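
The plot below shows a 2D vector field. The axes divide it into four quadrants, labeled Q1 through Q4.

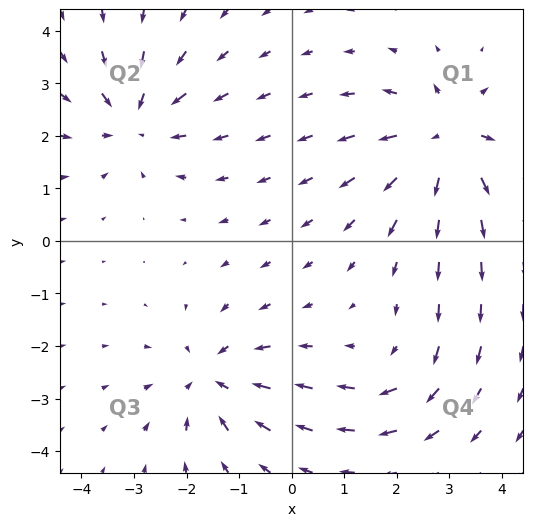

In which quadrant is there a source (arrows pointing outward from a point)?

Q1

The source sits at approximately (3.0, 1.9), which lies in quadrant Q1. The divergence there is about +6, positive as expected for a source.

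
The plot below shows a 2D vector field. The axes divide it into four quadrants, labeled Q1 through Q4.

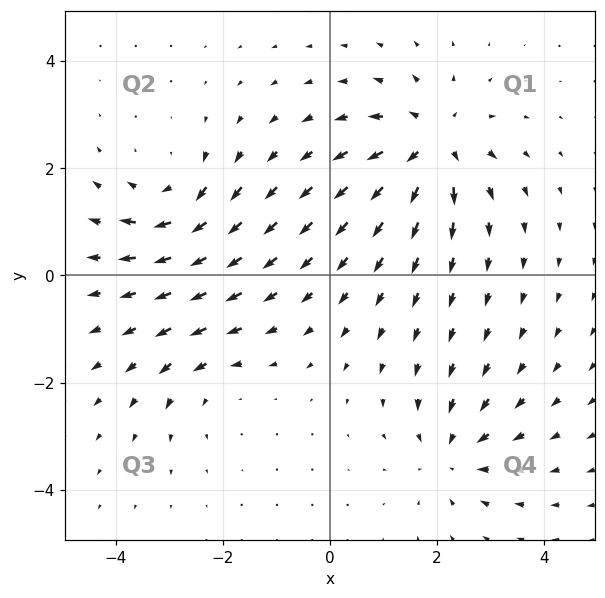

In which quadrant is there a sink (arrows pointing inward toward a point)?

The sink sits at approximately (2.3, -3.3), which lies in quadrant Q4. The divergence there is about -4, negative as expected for a sink.

Q4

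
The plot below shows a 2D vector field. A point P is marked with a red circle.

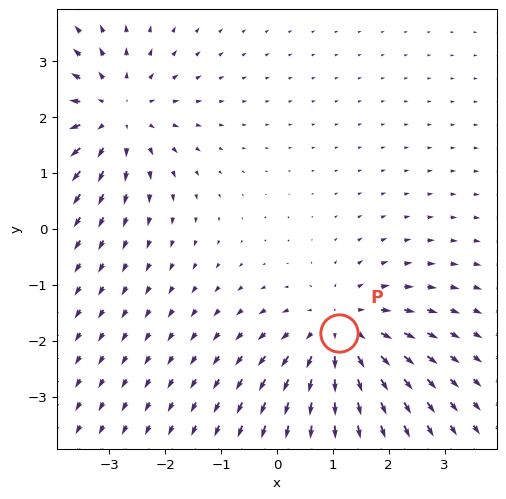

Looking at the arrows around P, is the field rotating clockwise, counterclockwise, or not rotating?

not rotating

Near P at (1.1, -1.9) the arrows show no circulation. The curl there is ≈0.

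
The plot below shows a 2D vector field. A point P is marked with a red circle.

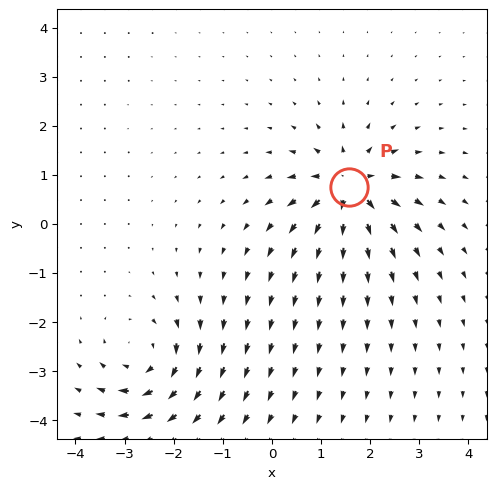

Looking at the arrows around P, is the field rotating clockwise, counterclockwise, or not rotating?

not rotating

Near P at (1.6, 0.8) the arrows show no circulation. The curl there is ≈0.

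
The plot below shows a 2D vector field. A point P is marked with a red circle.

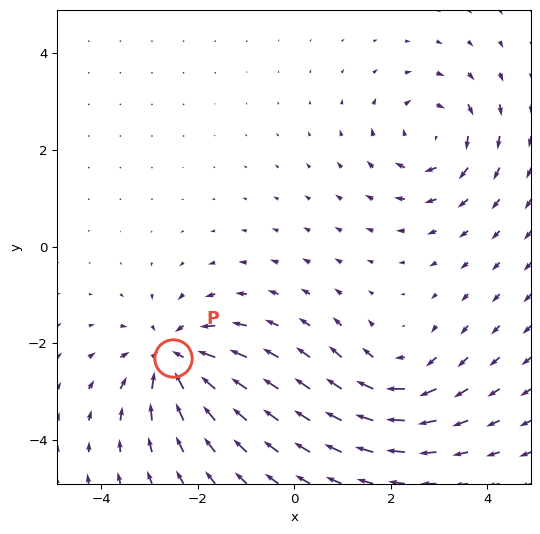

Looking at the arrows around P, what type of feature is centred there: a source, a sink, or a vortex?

At P (-2.5, -2.3) the arrows converge inward. Divergence about -6, curl ≈0 — negative divergence with near-zero curl is a sink.

sink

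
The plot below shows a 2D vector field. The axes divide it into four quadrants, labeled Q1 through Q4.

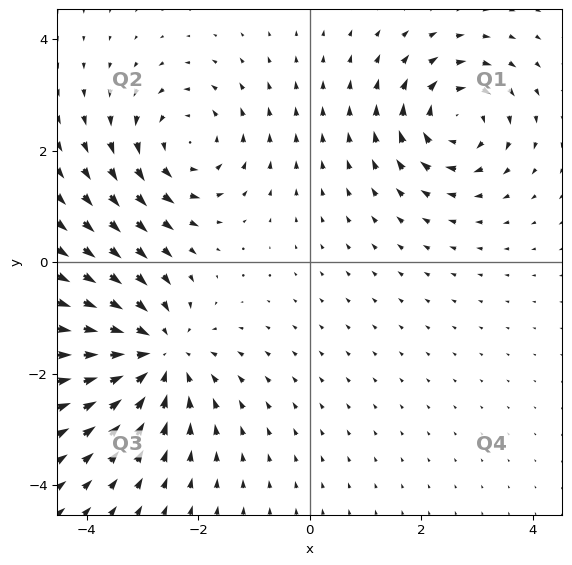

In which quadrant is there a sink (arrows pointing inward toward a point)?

Q3

The sink sits at approximately (-2.8, -1.7), which lies in quadrant Q3. The divergence there is about -4, negative as expected for a sink.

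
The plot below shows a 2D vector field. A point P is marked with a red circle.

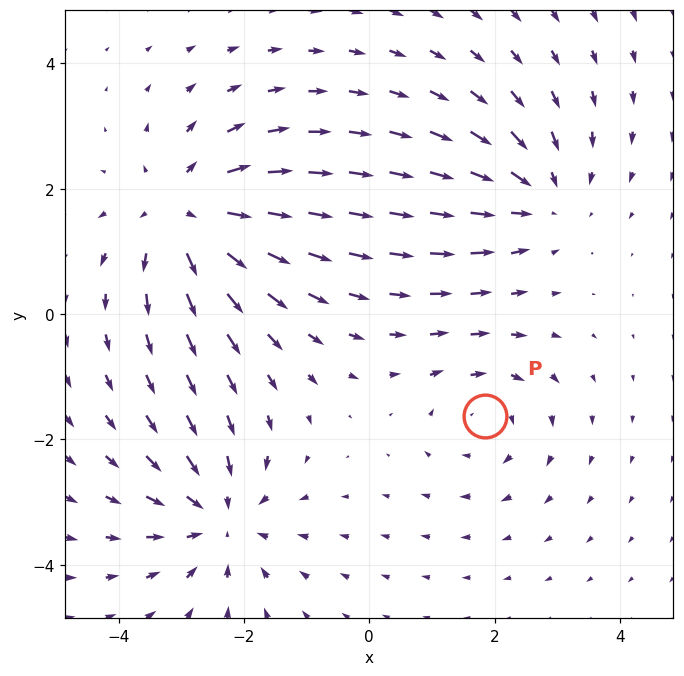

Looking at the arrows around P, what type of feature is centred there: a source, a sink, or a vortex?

vortex

At P (1.8, -1.6) the arrows circulate clockwise. Divergence ≈0, curl about -3 — near-zero divergence with nonzero curl is a vortex.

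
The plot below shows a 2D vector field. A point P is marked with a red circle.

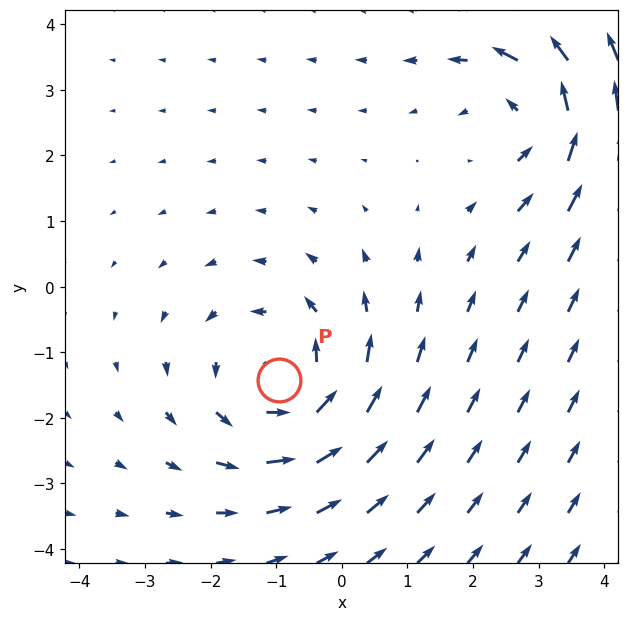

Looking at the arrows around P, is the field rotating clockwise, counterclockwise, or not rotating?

Near P at (-1.0, -1.4) the arrows circulate counterclockwise. The curl (z-component) there is about +4; positive curl means counterclockwise rotation.

counterclockwise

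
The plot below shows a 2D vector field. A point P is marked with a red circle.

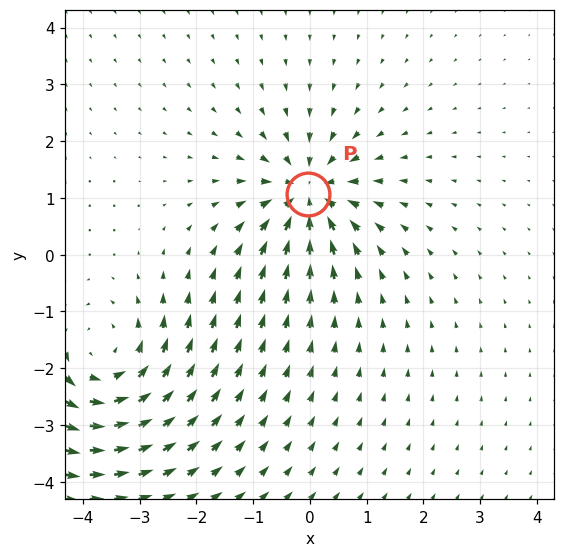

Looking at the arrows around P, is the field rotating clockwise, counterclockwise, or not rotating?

not rotating

Near P at (-0.0, 1.1) the arrows show no circulation. The curl there is ≈0.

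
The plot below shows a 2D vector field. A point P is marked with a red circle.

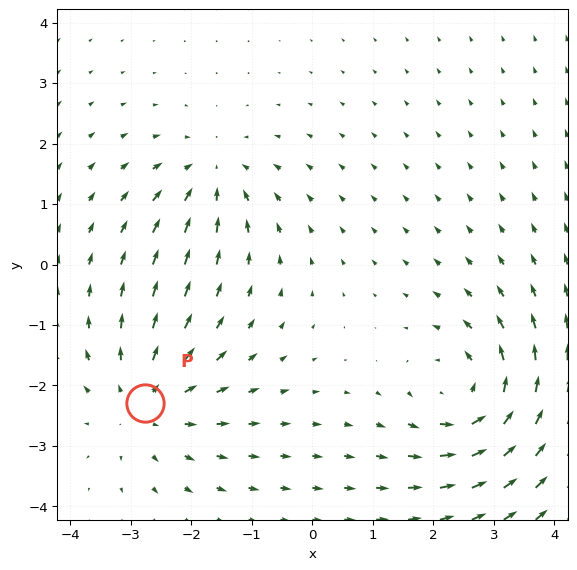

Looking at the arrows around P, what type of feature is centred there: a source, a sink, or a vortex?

source

At P (-2.8, -2.3) the arrows spread outward. Divergence about +4, curl ≈0 — positive divergence with near-zero curl is a source.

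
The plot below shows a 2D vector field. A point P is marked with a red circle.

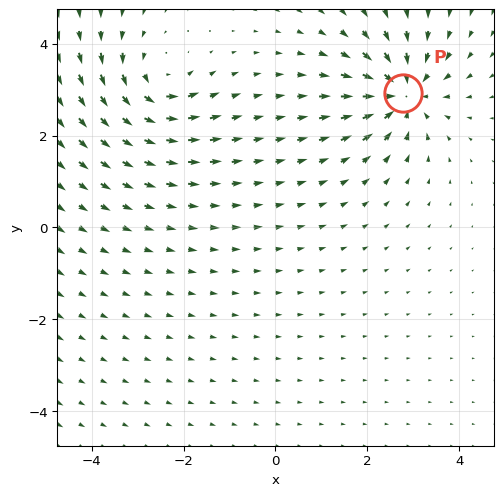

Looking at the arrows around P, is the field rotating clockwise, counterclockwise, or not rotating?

Near P at (2.8, 2.9) the arrows show no circulation. The curl there is ≈0.

not rotating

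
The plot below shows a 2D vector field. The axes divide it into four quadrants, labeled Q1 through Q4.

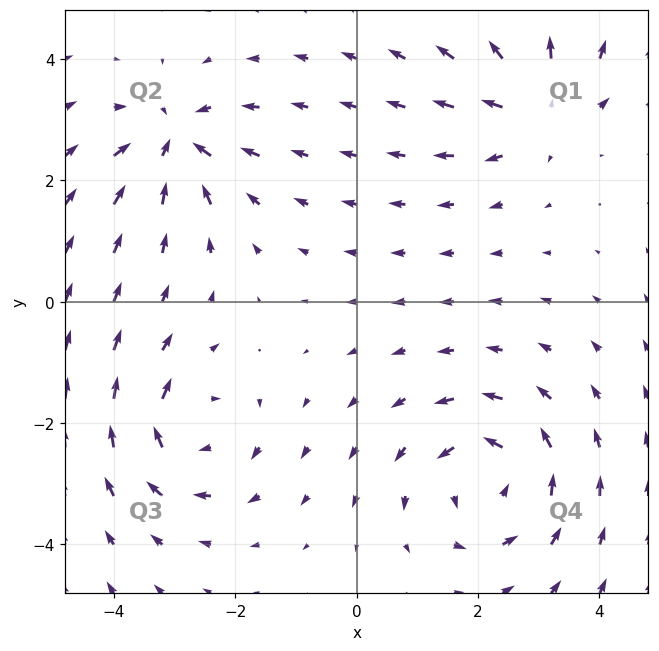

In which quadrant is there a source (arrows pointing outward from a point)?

The source sits at approximately (3.0, 3.2), which lies in quadrant Q1. The divergence there is about +4, positive as expected for a source.

Q1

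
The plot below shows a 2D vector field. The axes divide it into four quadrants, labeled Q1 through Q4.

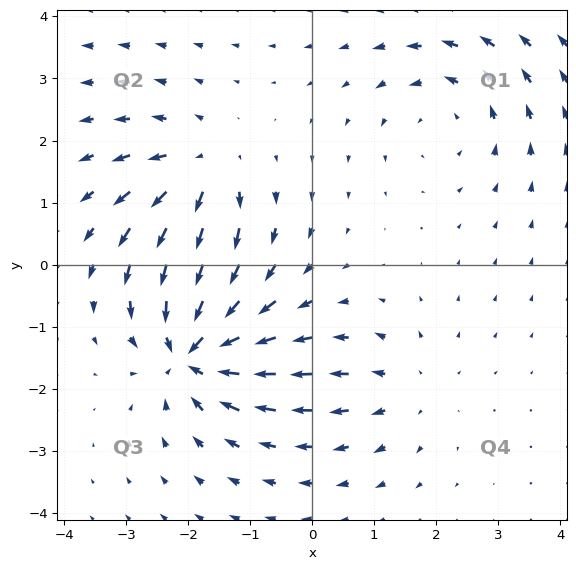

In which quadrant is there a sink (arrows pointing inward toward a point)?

The sink sits at approximately (-1.9, -1.4), which lies in quadrant Q3. The divergence there is about -7, negative as expected for a sink.

Q3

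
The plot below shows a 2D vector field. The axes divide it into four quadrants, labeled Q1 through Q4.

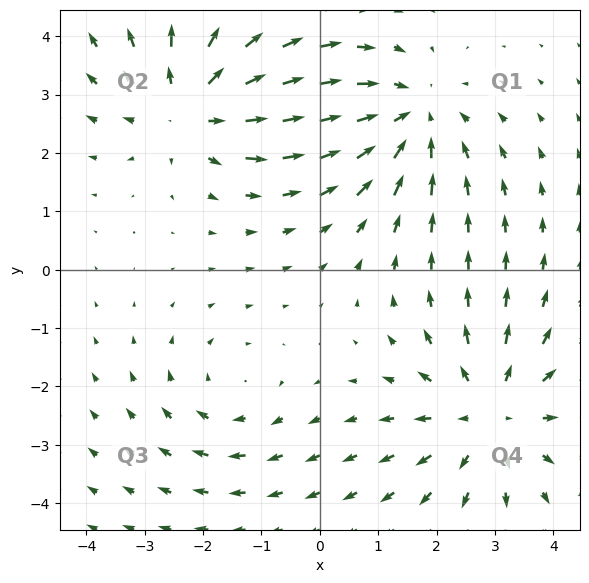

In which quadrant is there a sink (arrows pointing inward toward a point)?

Q1

The sink sits at approximately (1.5, 2.6), which lies in quadrant Q1. The divergence there is about -4, negative as expected for a sink.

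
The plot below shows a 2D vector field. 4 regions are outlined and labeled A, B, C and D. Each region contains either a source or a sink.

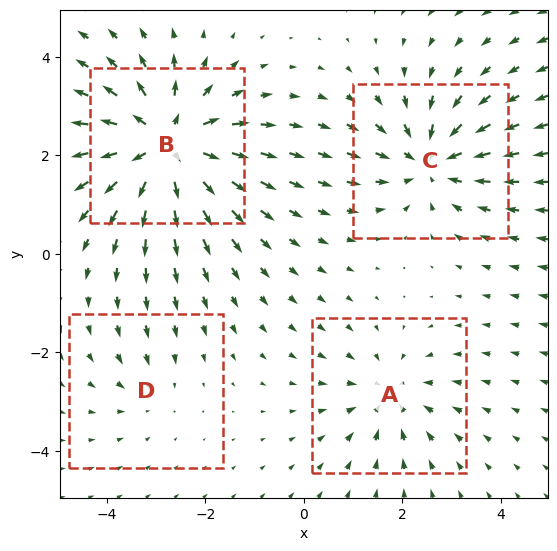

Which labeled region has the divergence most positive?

Divergence at each region's feature centre — A: about -3, B: about +7, C: about -5, D: about -2. Region B is most positive.

B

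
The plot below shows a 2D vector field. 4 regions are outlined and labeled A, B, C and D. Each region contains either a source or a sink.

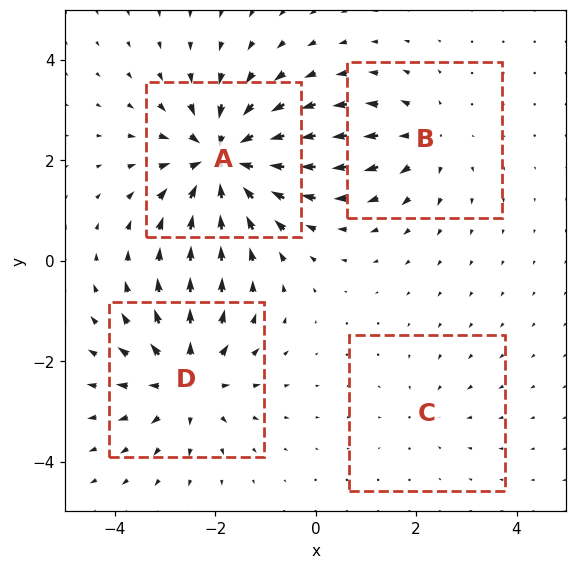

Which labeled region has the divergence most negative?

Divergence at each region's feature centre — A: about -8, B: about +4, C: about -2, D: about +5. Region A is most negative.

A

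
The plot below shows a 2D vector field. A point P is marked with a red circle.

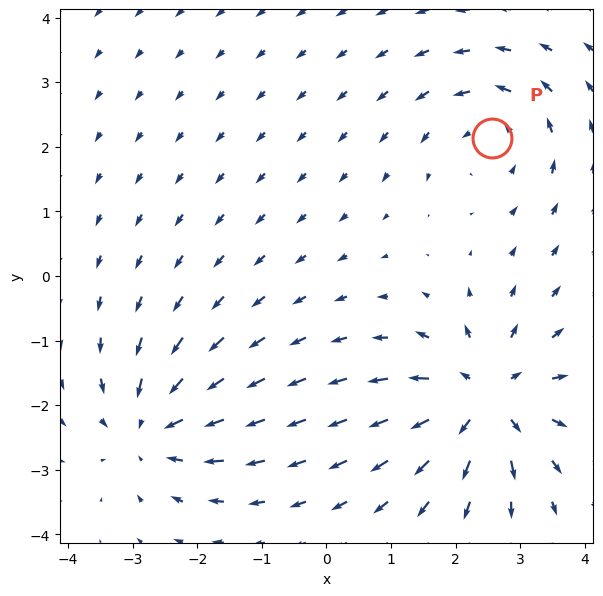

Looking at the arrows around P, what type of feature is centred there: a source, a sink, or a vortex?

vortex

At P (2.6, 2.1) the arrows circulate counterclockwise. Divergence ≈0, curl about +4 — near-zero divergence with nonzero curl is a vortex.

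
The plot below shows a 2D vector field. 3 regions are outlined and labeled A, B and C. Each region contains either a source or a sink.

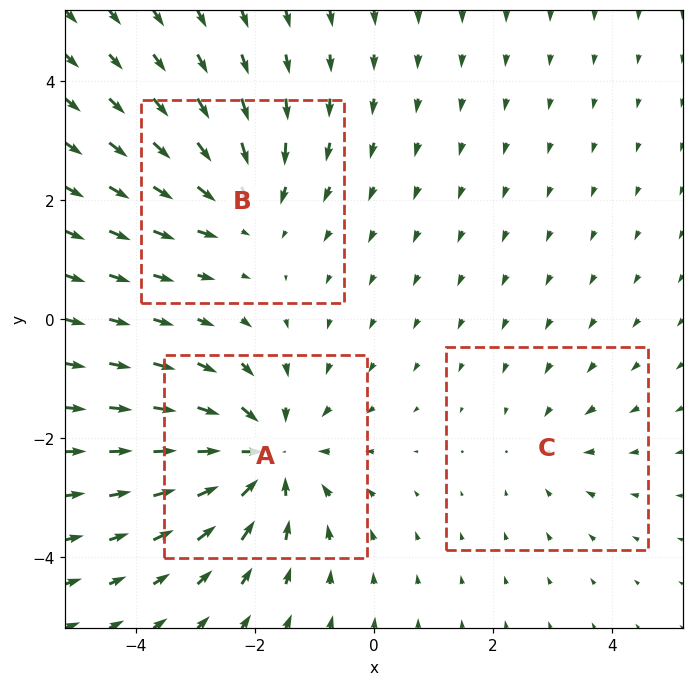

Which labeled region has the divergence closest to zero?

C

Divergence at each region's feature centre — A: about -4, B: about -3, C: about -2. Region C is closest to zero.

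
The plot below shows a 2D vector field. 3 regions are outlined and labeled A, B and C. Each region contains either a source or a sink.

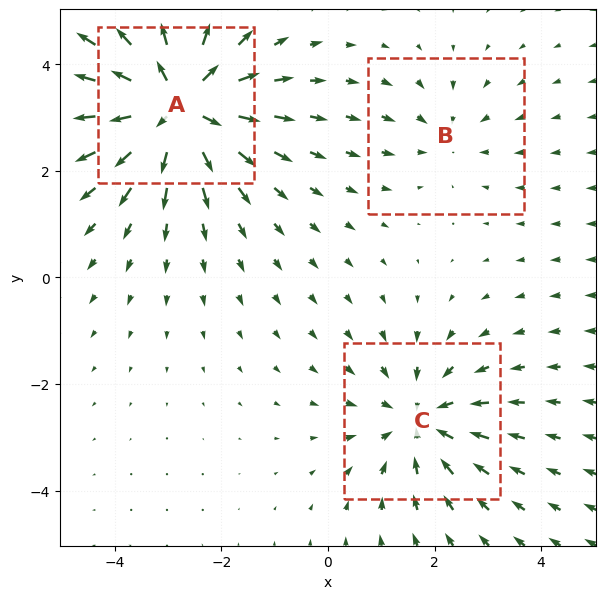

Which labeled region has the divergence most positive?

Divergence at each region's feature centre — A: about +5, B: about -2, C: about -3. Region A is most positive.

A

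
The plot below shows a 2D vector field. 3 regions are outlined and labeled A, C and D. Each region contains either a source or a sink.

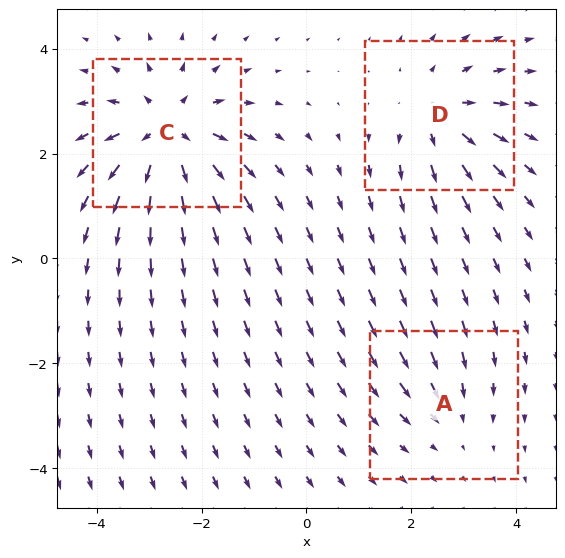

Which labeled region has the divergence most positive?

Divergence at each region's feature centre — A: about -2, C: about +5, D: about +4. Region C is most positive.

C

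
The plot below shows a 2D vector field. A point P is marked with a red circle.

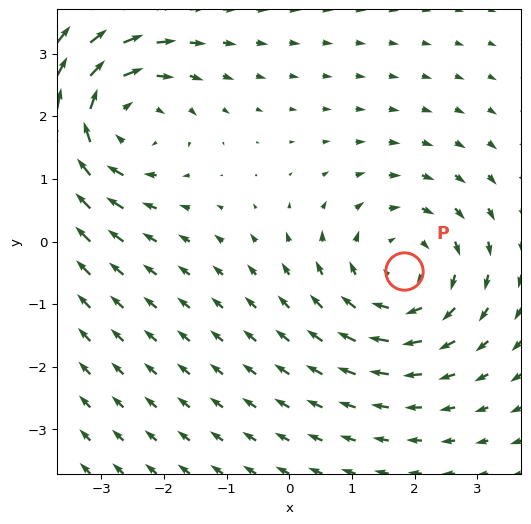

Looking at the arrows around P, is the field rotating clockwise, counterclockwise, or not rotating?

Near P at (1.8, -0.5) the arrows circulate clockwise. The curl (z-component) there is about -2; negative curl means clockwise rotation.

clockwise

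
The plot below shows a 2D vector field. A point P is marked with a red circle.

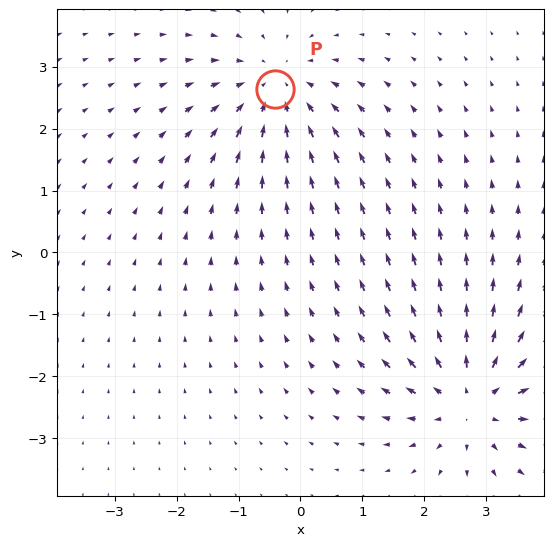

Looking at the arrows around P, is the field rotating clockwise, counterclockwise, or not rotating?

Near P at (-0.4, 2.6) the arrows show no circulation. The curl there is ≈0.

not rotating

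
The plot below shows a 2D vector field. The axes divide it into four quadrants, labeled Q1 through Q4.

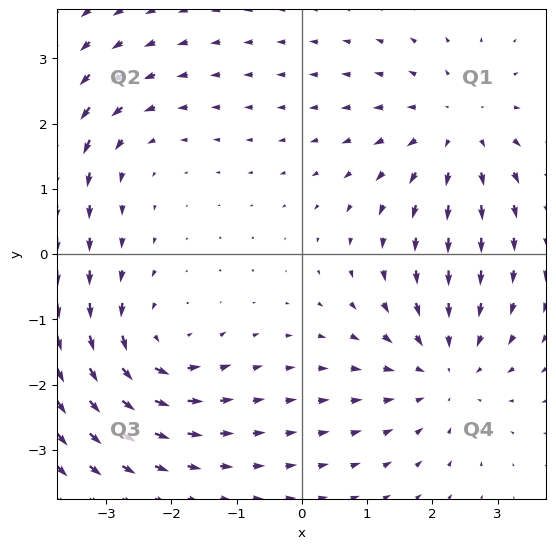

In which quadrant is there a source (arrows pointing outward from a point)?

Q1

The source sits at approximately (2.4, 1.9), which lies in quadrant Q1. The divergence there is about +4, positive as expected for a source.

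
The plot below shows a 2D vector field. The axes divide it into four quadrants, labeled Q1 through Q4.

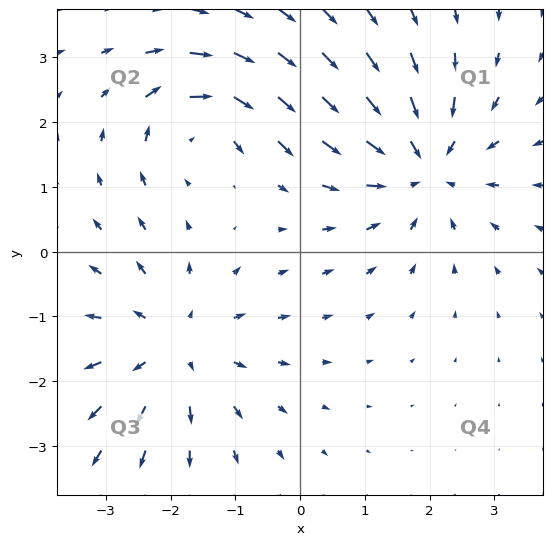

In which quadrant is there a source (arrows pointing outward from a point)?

Q3

The source sits at approximately (-1.9, -1.5), which lies in quadrant Q3. The divergence there is about +3, positive as expected for a source.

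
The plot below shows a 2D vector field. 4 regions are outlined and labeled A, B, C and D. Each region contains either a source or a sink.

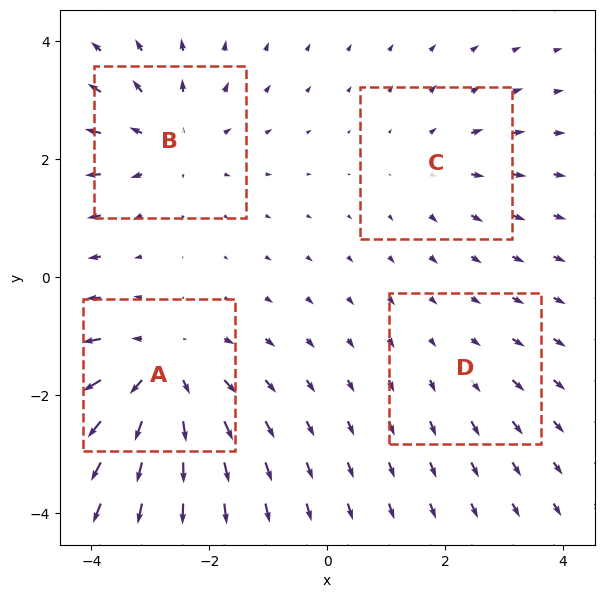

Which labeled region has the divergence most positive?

Divergence at each region's feature centre — A: about +6, B: about +4, C: about +3, D: about +2. Region A is most positive.

A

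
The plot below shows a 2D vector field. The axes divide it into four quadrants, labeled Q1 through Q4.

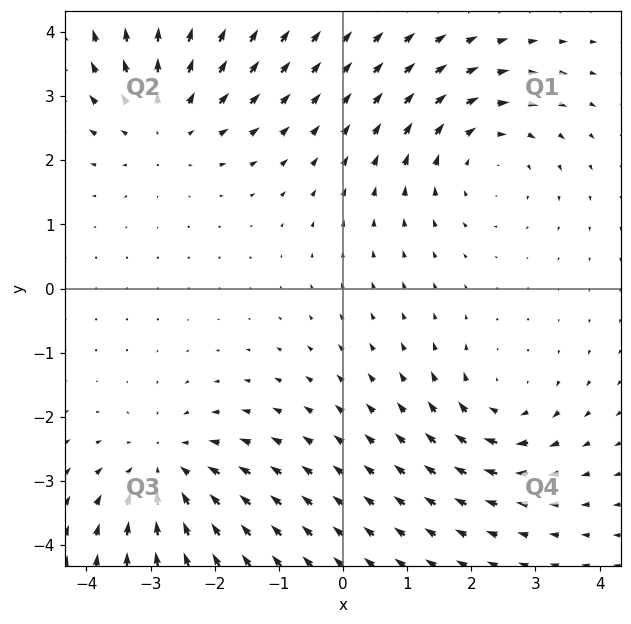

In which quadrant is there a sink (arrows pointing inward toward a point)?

Q3

The sink sits at approximately (-2.8, -2.8), which lies in quadrant Q3. The divergence there is about -4, negative as expected for a sink.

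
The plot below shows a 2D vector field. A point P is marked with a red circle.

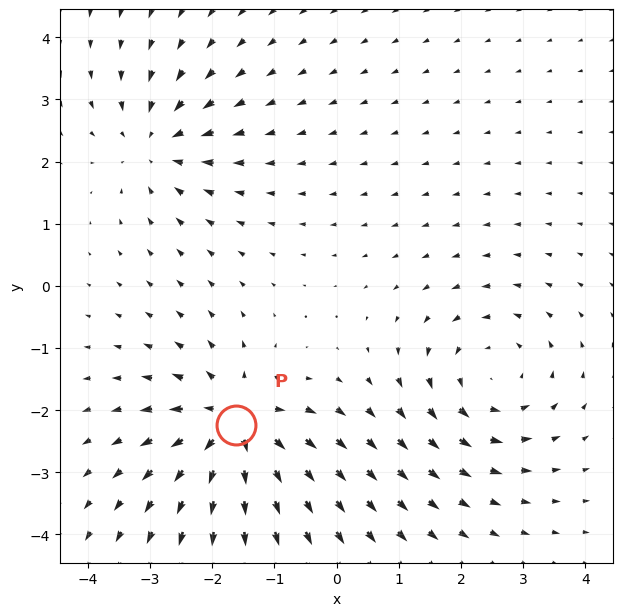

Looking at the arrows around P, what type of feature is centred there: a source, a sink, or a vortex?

source

At P (-1.6, -2.2) the arrows spread outward. Divergence about +6, curl ≈0 — positive divergence with near-zero curl is a source.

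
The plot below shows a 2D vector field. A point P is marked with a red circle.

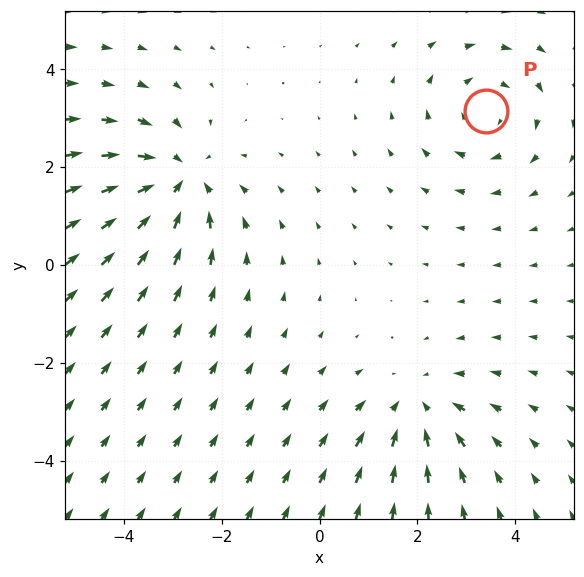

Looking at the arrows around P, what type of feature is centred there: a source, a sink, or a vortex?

vortex

At P (3.4, 3.1) the arrows circulate clockwise. Divergence ≈0, curl about -3 — near-zero divergence with nonzero curl is a vortex.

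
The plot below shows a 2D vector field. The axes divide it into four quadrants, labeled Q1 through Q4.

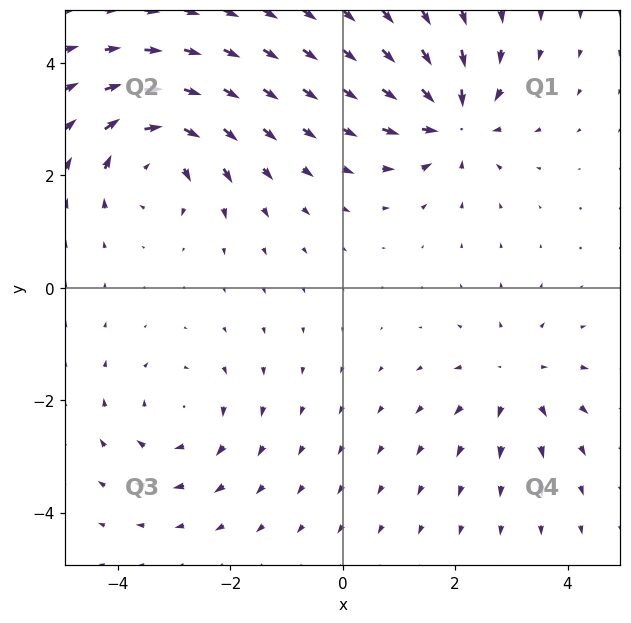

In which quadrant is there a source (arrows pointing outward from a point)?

The source sits at approximately (3.1, -1.6), which lies in quadrant Q4. The divergence there is about +4, positive as expected for a source.

Q4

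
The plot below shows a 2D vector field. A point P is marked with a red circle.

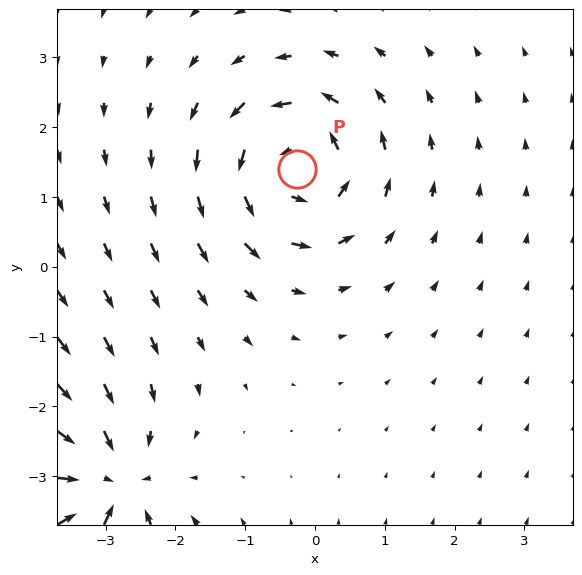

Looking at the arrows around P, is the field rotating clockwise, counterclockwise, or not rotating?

counterclockwise

Near P at (-0.3, 1.4) the arrows circulate counterclockwise. The curl (z-component) there is about +5; positive curl means counterclockwise rotation.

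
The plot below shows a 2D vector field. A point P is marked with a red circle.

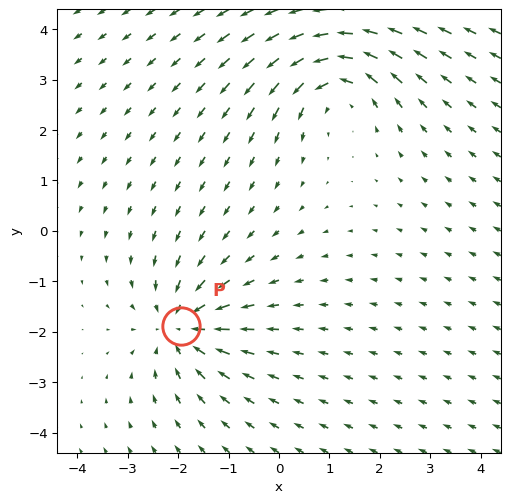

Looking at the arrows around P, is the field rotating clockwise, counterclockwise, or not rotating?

Near P at (-1.9, -1.9) the arrows show no circulation. The curl there is ≈0.

not rotating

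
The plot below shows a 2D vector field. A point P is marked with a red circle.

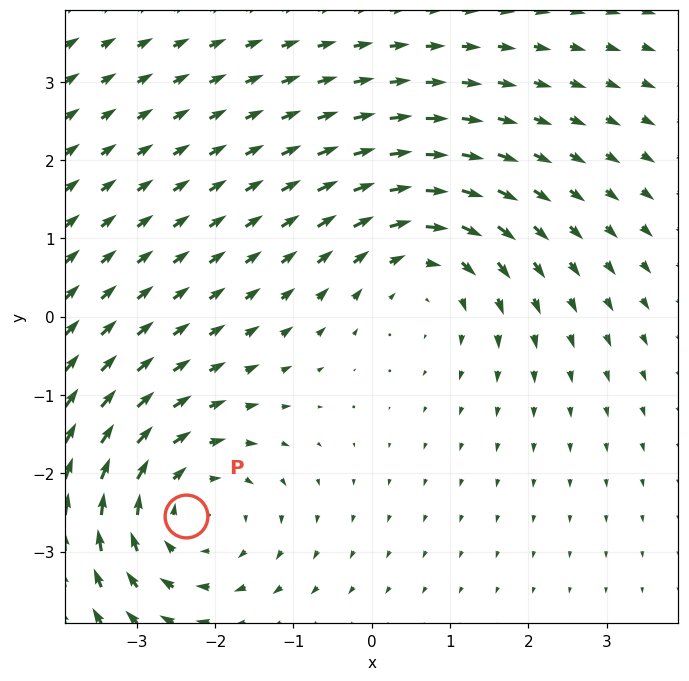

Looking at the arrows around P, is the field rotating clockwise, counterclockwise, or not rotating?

clockwise

Near P at (-2.4, -2.5) the arrows circulate clockwise. The curl (z-component) there is about -4; negative curl means clockwise rotation.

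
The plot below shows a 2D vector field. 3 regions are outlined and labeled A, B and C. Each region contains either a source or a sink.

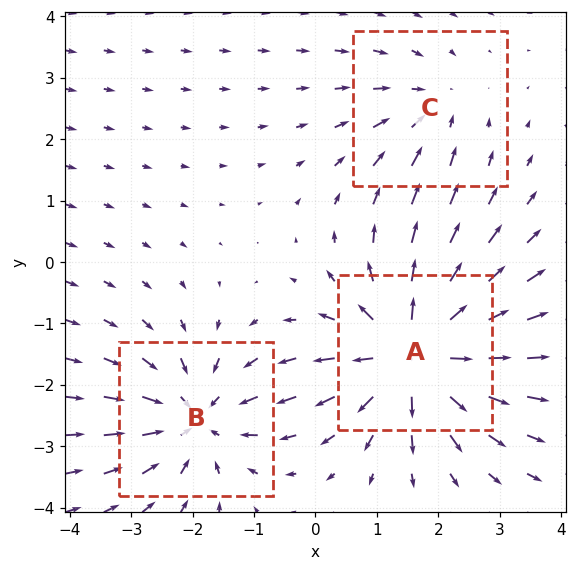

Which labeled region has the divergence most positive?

A

Divergence at each region's feature centre — A: about +5, B: about -4, C: about -2. Region A is most positive.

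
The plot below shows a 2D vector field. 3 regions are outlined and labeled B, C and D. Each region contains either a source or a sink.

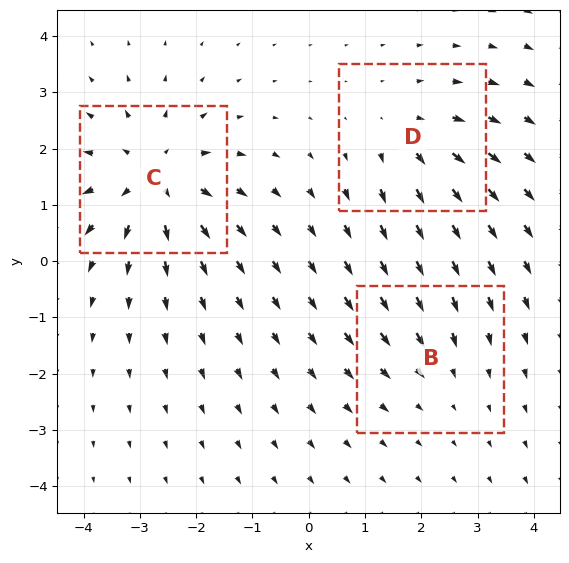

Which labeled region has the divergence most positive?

C

Divergence at each region's feature centre — B: about -2, C: about +5, D: about +3. Region C is most positive.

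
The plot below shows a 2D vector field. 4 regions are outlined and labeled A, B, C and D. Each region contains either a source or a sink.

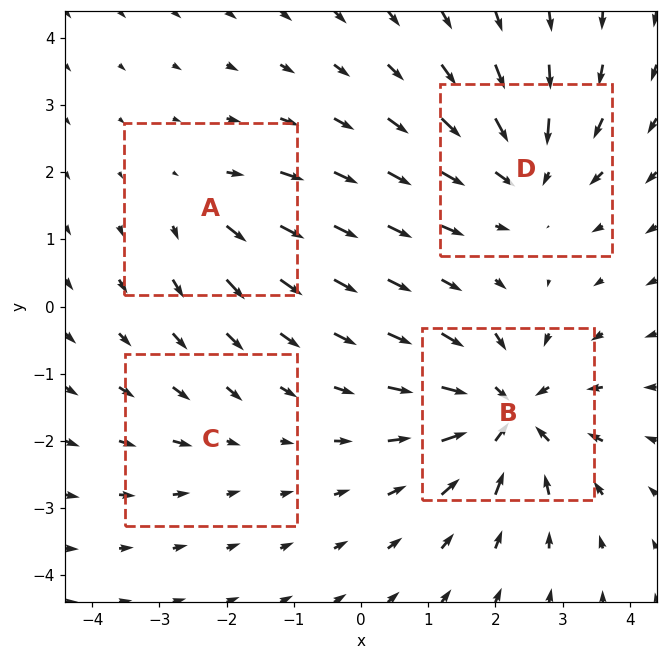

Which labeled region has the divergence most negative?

Divergence at each region's feature centre — A: about +4, B: about -8, C: about -2, D: about -6. Region B is most negative.

B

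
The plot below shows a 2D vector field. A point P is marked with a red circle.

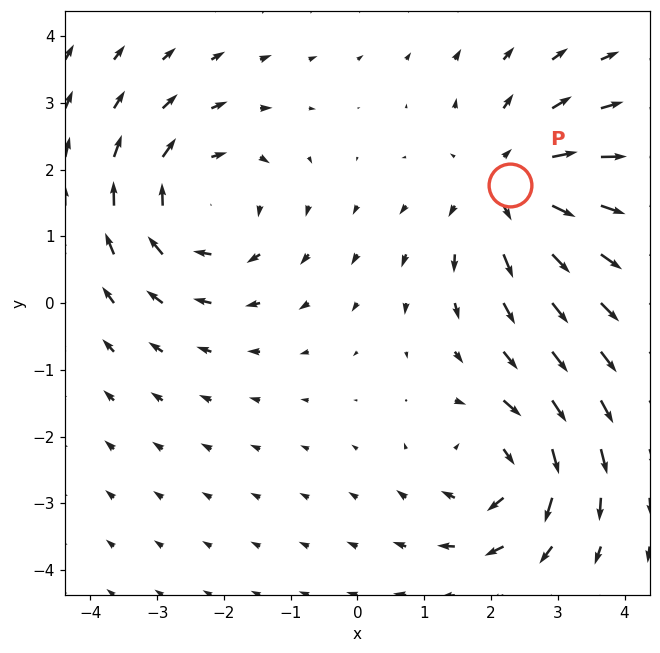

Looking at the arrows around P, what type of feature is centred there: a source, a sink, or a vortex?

source

At P (2.3, 1.8) the arrows spread outward. Divergence about +4, curl ≈0 — positive divergence with near-zero curl is a source.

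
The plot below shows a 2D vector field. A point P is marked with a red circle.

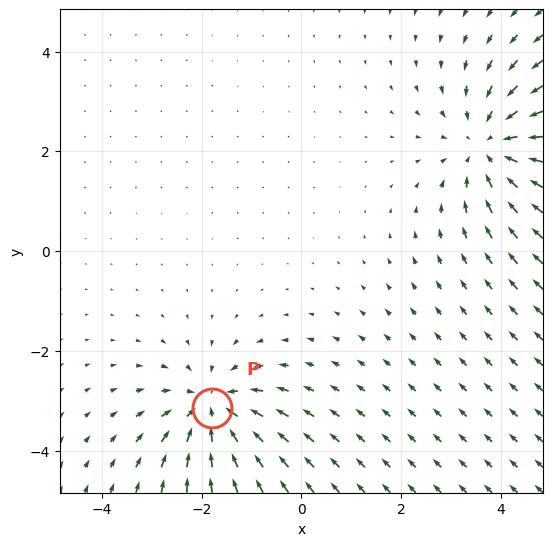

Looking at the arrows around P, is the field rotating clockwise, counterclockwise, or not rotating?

not rotating

Near P at (-1.8, -3.2) the arrows show no circulation. The curl there is ≈0.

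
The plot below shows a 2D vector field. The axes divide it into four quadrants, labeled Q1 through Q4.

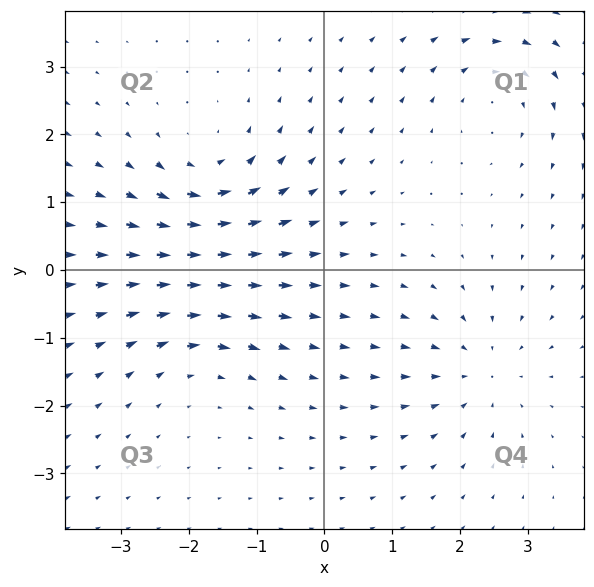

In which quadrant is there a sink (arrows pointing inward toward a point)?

The sink sits at approximately (2.3, -1.5), which lies in quadrant Q4. The divergence there is about -4, negative as expected for a sink.

Q4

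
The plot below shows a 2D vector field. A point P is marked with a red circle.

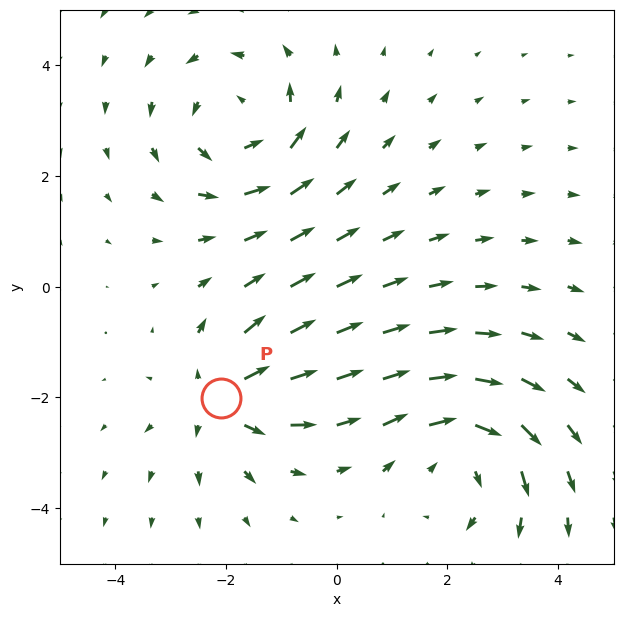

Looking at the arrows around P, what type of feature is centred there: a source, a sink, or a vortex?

At P (-2.1, -2.0) the arrows spread outward. Divergence about +4, curl ≈0 — positive divergence with near-zero curl is a source.

source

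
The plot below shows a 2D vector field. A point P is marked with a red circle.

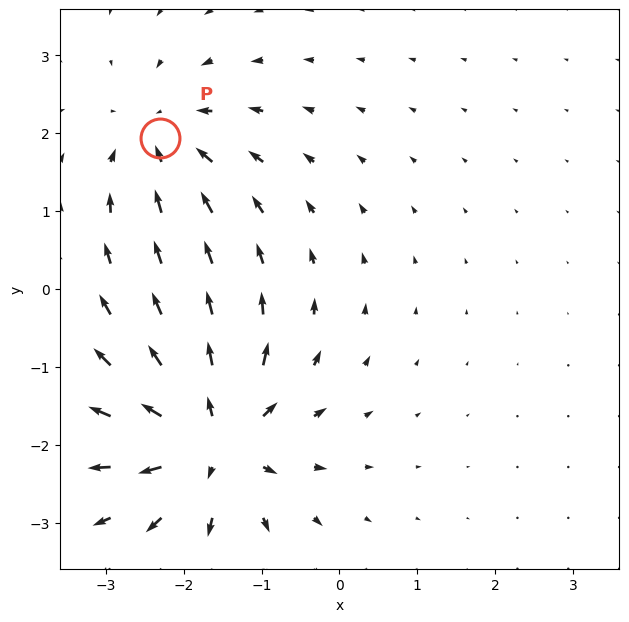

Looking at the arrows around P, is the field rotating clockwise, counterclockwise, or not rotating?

not rotating

Near P at (-2.3, 1.9) the arrows show no circulation. The curl there is ≈0.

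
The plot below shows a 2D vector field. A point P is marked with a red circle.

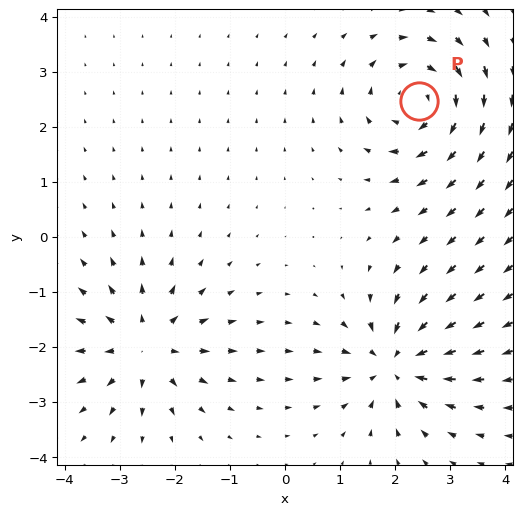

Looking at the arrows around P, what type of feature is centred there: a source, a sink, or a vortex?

At P (2.4, 2.5) the arrows circulate clockwise. Divergence ≈0, curl about -5 — near-zero divergence with nonzero curl is a vortex.

vortex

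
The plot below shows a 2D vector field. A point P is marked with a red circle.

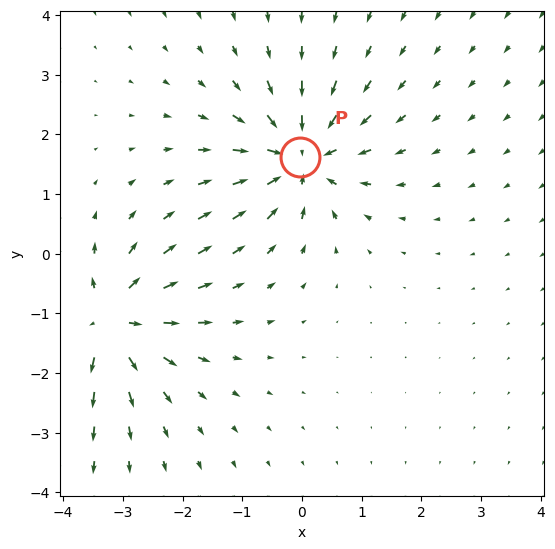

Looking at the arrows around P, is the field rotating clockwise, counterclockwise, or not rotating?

Near P at (-0.0, 1.6) the arrows show no circulation. The curl there is ≈0.

not rotating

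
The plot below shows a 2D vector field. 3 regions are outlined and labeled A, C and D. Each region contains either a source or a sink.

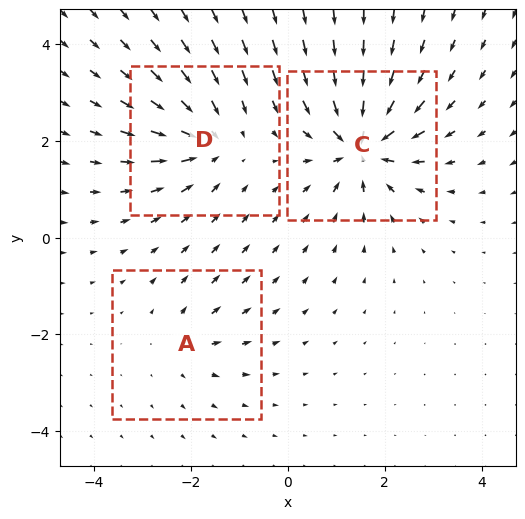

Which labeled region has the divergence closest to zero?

Divergence at each region's feature centre — A: about +2, C: about -6, D: about -4. Region A is closest to zero.

A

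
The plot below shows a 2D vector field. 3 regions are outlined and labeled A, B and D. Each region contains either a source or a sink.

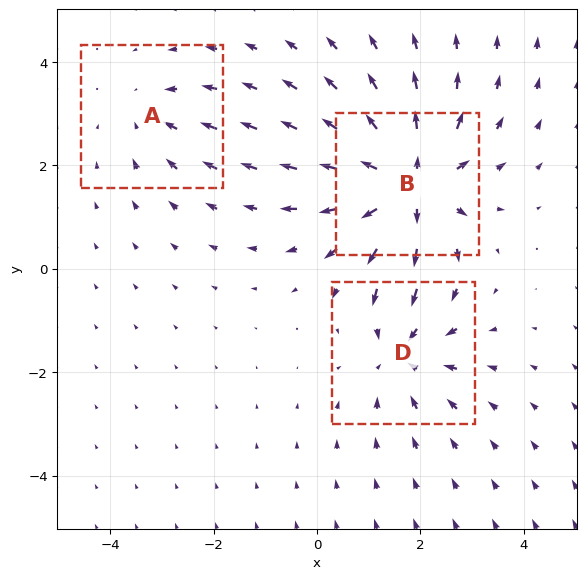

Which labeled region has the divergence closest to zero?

Divergence at each region's feature centre — A: about -2, B: about +5, D: about -3. Region A is closest to zero.

A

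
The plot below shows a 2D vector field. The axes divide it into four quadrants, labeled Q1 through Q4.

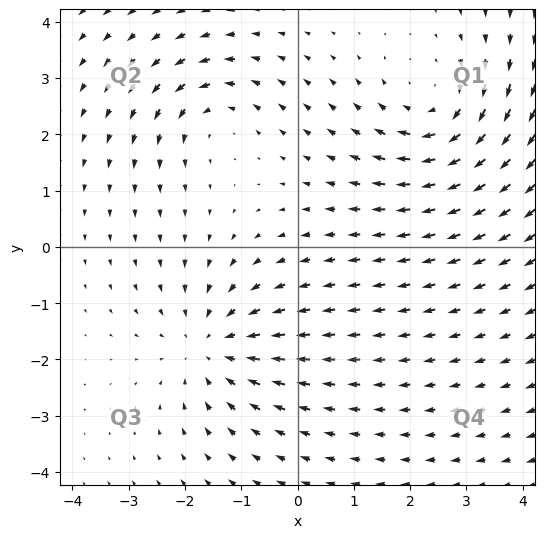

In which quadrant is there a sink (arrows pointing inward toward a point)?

The sink sits at approximately (-1.5, -1.8), which lies in quadrant Q3. The divergence there is about -4, negative as expected for a sink.

Q3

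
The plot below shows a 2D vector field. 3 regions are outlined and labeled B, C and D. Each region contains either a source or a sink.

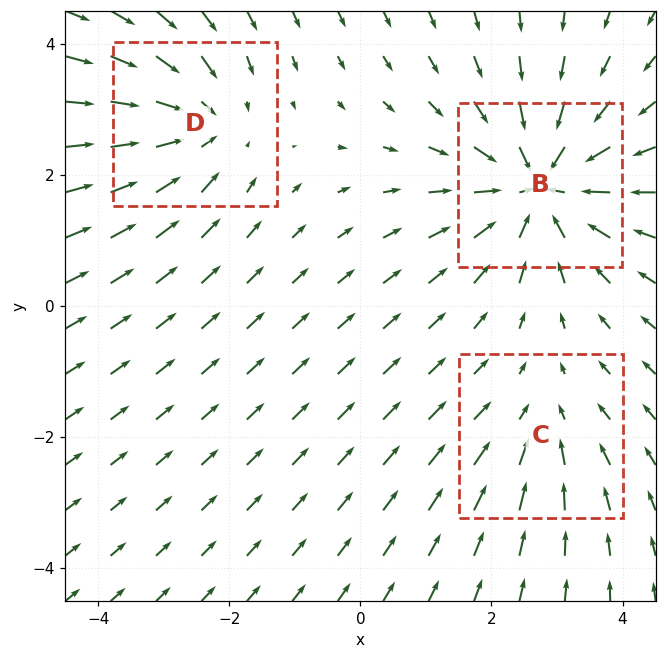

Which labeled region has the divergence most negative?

B

Divergence at each region's feature centre — B: about -4, C: about -2, D: about -3. Region B is most negative.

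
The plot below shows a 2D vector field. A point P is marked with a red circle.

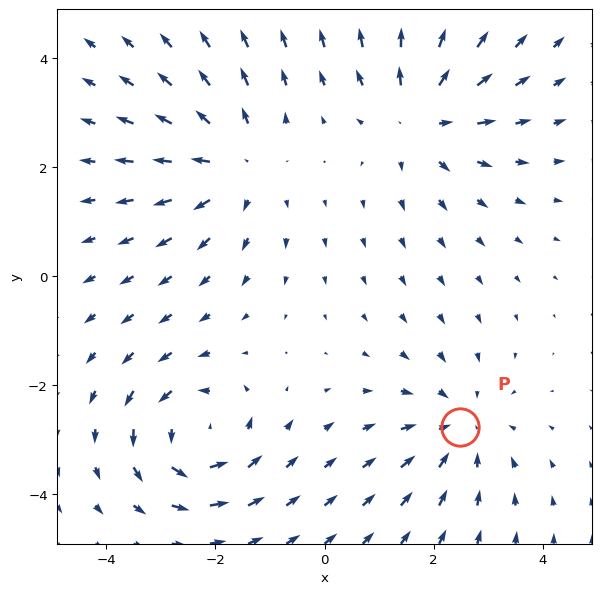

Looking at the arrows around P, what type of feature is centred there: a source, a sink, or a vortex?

At P (2.5, -2.8) the arrows converge inward. Divergence about -3, curl ≈0 — negative divergence with near-zero curl is a sink.

sink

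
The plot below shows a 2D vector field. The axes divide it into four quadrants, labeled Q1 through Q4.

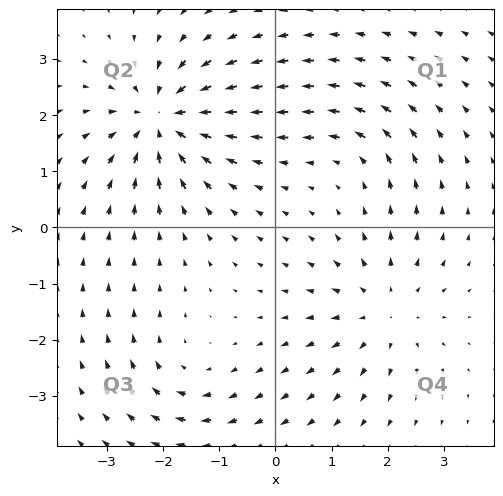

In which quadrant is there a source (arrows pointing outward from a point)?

The source sits at approximately (1.9, -1.5), which lies in quadrant Q4. The divergence there is about +3, positive as expected for a source.

Q4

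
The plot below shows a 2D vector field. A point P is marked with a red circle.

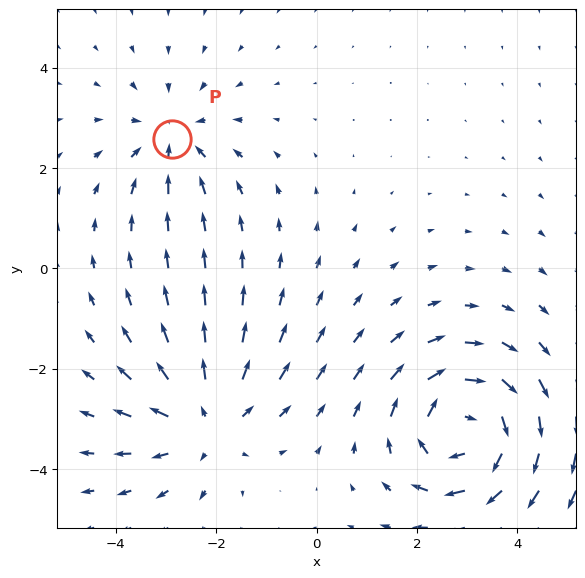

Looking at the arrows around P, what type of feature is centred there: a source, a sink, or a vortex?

At P (-2.9, 2.6) the arrows converge inward. Divergence about -2, curl ≈0 — negative divergence with near-zero curl is a sink.

sink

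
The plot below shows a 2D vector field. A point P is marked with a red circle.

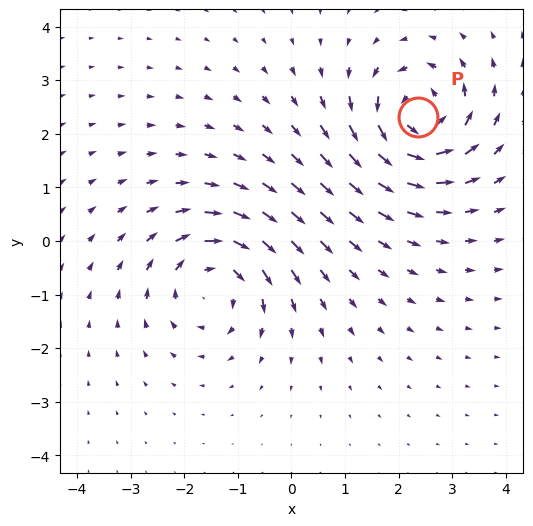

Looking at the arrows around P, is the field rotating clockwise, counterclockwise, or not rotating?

Near P at (2.4, 2.3) the arrows circulate counterclockwise. The curl (z-component) there is about +6; positive curl means counterclockwise rotation.

counterclockwise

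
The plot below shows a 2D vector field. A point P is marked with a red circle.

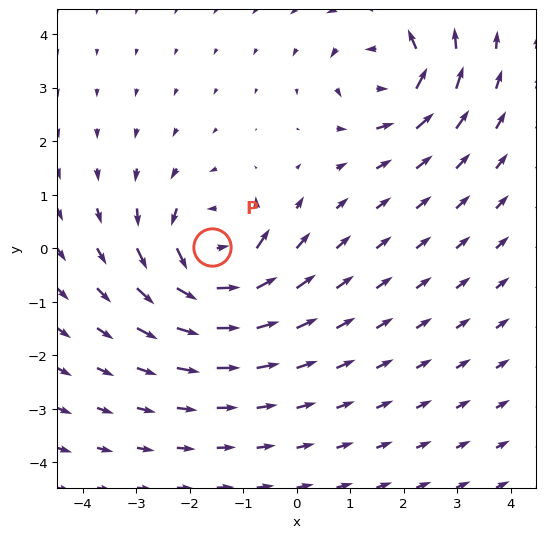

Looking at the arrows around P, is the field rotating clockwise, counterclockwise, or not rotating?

counterclockwise

Near P at (-1.6, 0.0) the arrows circulate counterclockwise. The curl (z-component) there is about +7; positive curl means counterclockwise rotation.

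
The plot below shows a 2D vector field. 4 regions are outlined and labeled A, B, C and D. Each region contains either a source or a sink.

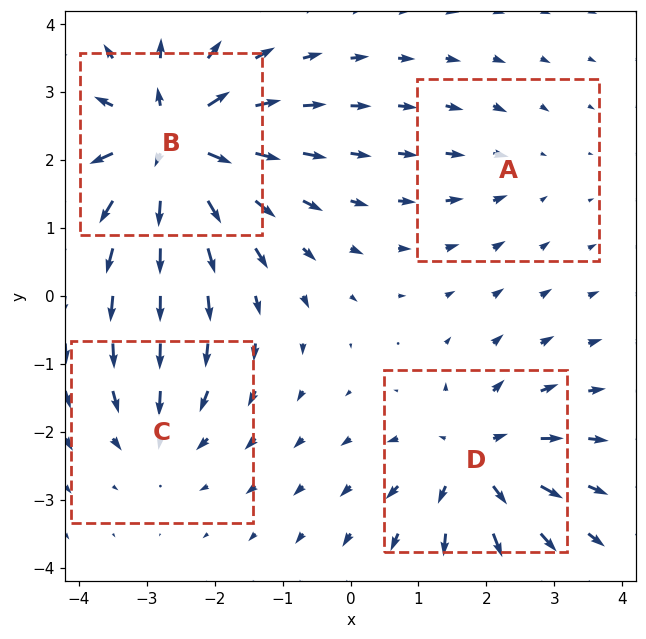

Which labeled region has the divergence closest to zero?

Divergence at each region's feature centre — A: about -2, B: about +8, C: about -4, D: about +6. Region A is closest to zero.

A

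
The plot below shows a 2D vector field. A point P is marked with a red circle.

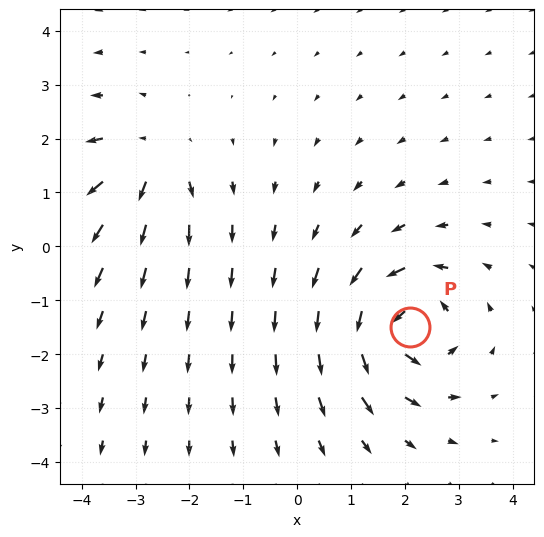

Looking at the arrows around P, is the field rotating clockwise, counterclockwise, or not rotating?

counterclockwise

Near P at (2.1, -1.5) the arrows circulate counterclockwise. The curl (z-component) there is about +7; positive curl means counterclockwise rotation.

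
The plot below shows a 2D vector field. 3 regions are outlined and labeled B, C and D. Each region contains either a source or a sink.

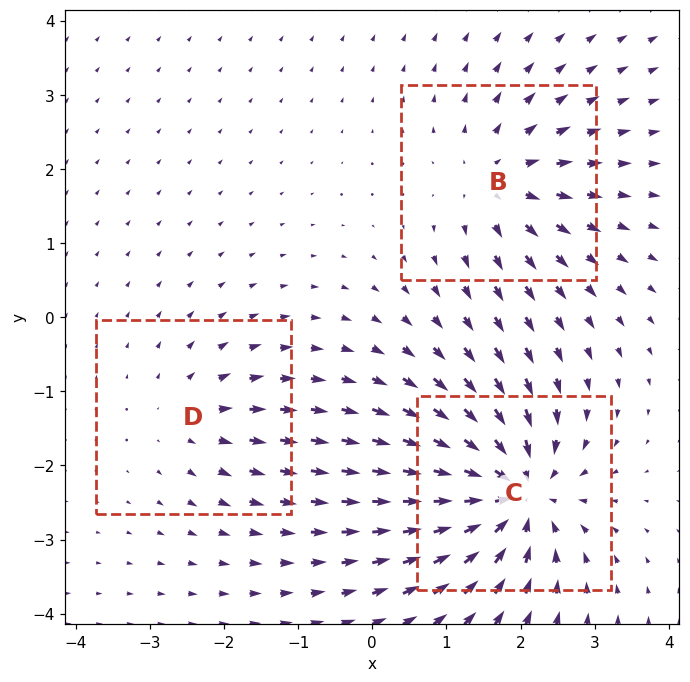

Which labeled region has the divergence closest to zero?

Divergence at each region's feature centre — B: about +4, C: about -6, D: about +3. Region D is closest to zero.

D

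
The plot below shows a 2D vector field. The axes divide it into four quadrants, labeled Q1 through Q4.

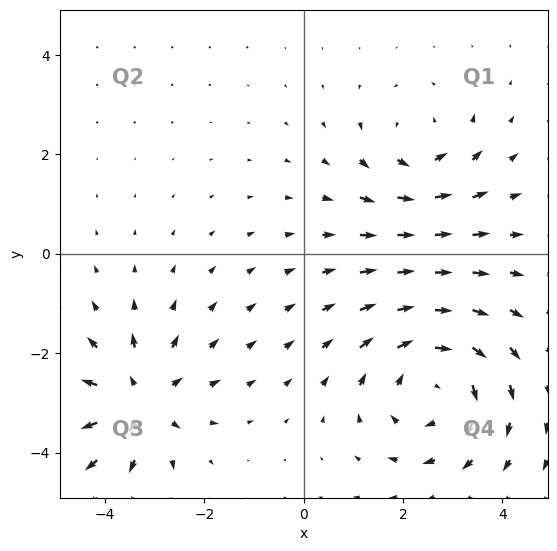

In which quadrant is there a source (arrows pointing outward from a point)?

Q3

The source sits at approximately (-3.3, -3.0), which lies in quadrant Q3. The divergence there is about +4, positive as expected for a source.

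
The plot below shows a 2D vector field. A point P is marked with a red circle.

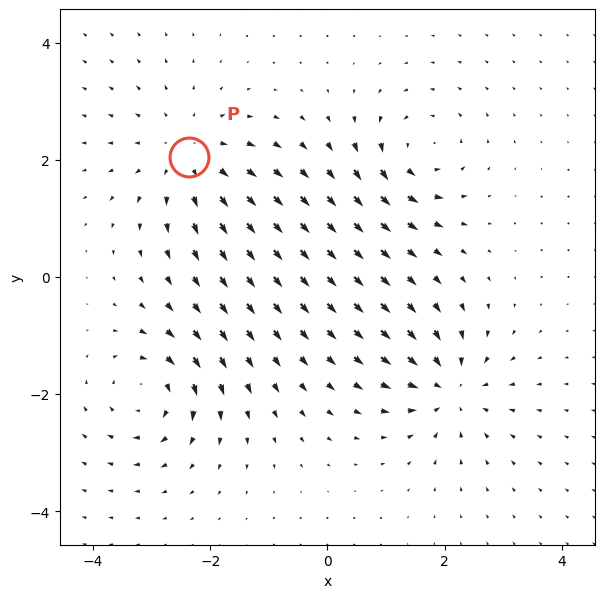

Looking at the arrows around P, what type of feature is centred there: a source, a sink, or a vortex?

At P (-2.4, 2.1) the arrows spread outward. Divergence about +3, curl ≈0 — positive divergence with near-zero curl is a source.

source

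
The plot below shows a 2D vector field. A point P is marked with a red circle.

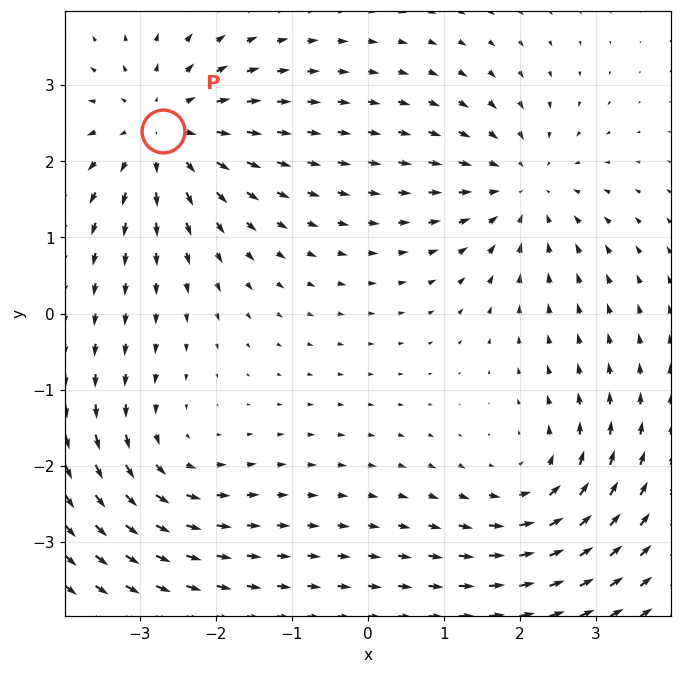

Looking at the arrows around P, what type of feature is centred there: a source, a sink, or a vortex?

At P (-2.7, 2.4) the arrows spread outward. Divergence about +4, curl ≈0 — positive divergence with near-zero curl is a source.

source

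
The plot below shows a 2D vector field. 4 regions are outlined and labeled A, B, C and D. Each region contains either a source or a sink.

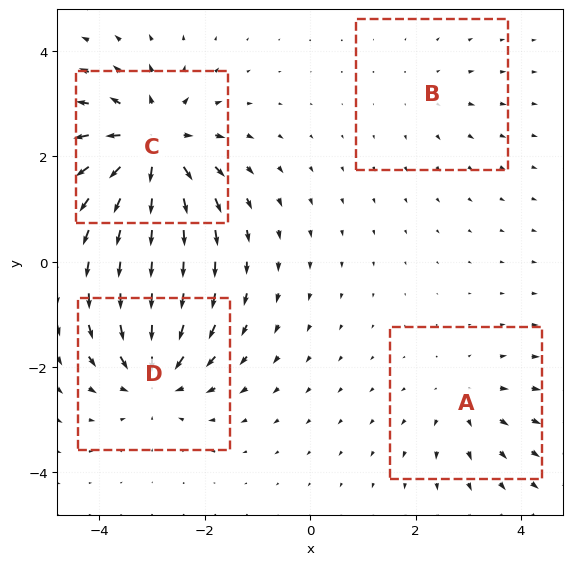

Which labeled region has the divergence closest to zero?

B

Divergence at each region's feature centre — A: about +3, B: about +2, C: about +8, D: about -6. Region B is closest to zero.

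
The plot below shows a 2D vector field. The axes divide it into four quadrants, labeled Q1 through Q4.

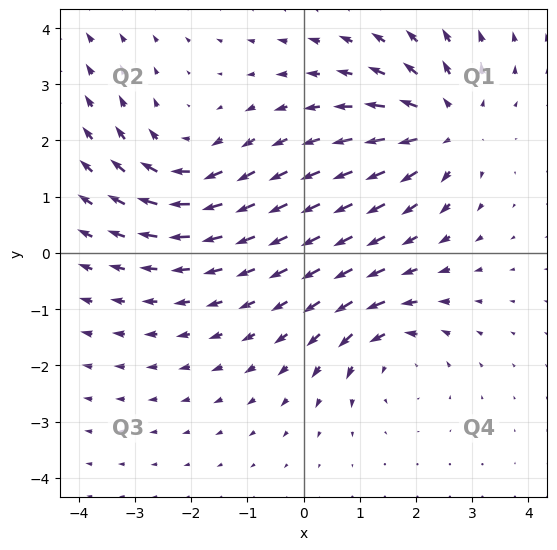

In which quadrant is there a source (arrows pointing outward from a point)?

Q1

The source sits at approximately (2.5, 2.2), which lies in quadrant Q1. The divergence there is about +5, positive as expected for a source.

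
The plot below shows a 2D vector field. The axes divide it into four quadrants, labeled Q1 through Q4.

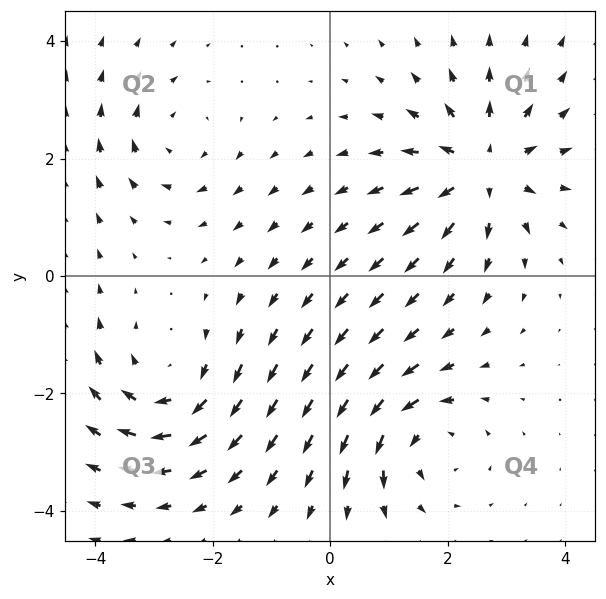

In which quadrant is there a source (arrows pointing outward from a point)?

The source sits at approximately (2.6, 1.8), which lies in quadrant Q1. The divergence there is about +6, positive as expected for a source.

Q1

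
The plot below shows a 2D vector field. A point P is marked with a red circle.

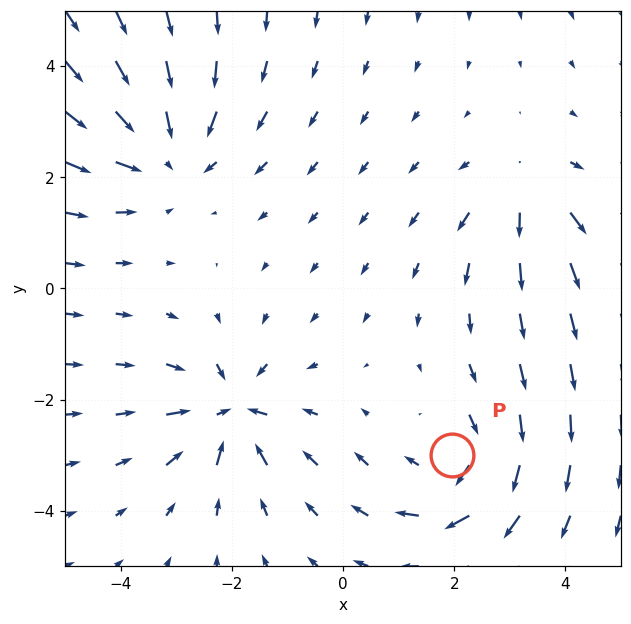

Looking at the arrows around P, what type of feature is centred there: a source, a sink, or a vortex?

At P (2.0, -3.0) the arrows circulate clockwise. Divergence ≈0, curl about -4 — near-zero divergence with nonzero curl is a vortex.

vortex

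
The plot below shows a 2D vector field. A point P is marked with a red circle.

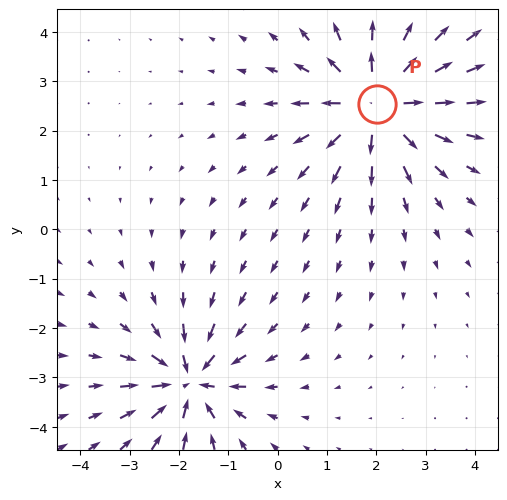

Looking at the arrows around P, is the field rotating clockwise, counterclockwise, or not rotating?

Near P at (2.0, 2.5) the arrows show no circulation. The curl there is ≈0.

not rotating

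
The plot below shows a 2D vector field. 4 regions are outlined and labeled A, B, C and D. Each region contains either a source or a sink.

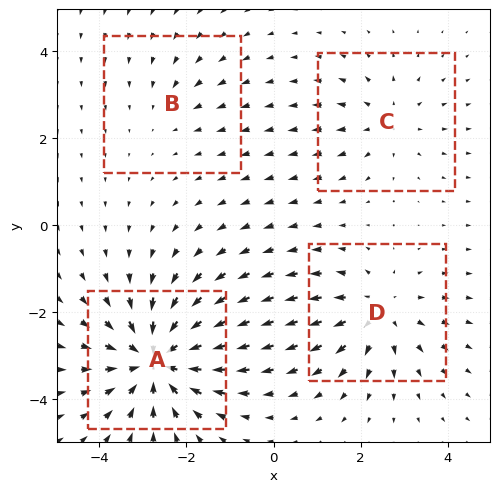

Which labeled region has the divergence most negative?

A

Divergence at each region's feature centre — A: about -6, B: about -2, C: about +3, D: about +4. Region A is most negative.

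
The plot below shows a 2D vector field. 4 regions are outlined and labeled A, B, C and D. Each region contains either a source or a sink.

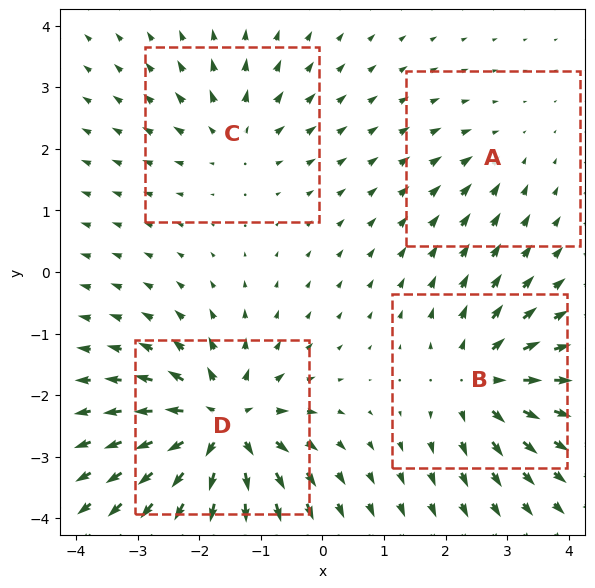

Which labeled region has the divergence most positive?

Divergence at each region's feature centre — A: about -2, B: about +6, C: about +4, D: about +9. Region D is most positive.

D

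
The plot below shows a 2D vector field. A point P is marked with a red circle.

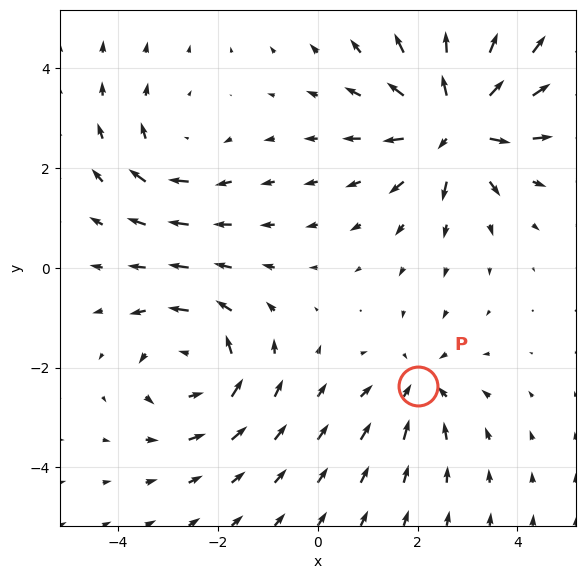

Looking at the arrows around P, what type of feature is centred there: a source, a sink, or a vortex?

sink

At P (2.0, -2.4) the arrows converge inward. Divergence about -3, curl ≈0 — negative divergence with near-zero curl is a sink.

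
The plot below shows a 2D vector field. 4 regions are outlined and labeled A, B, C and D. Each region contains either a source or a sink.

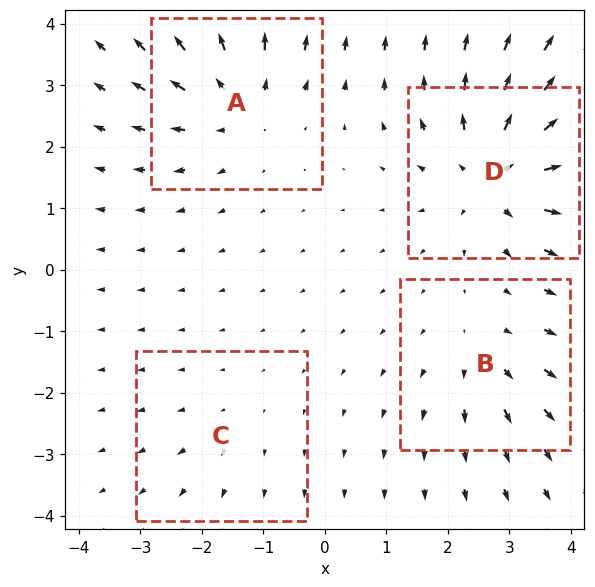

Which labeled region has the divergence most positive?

D

Divergence at each region's feature centre — A: about +5, B: about +3, C: about +2, D: about +7. Region D is most positive.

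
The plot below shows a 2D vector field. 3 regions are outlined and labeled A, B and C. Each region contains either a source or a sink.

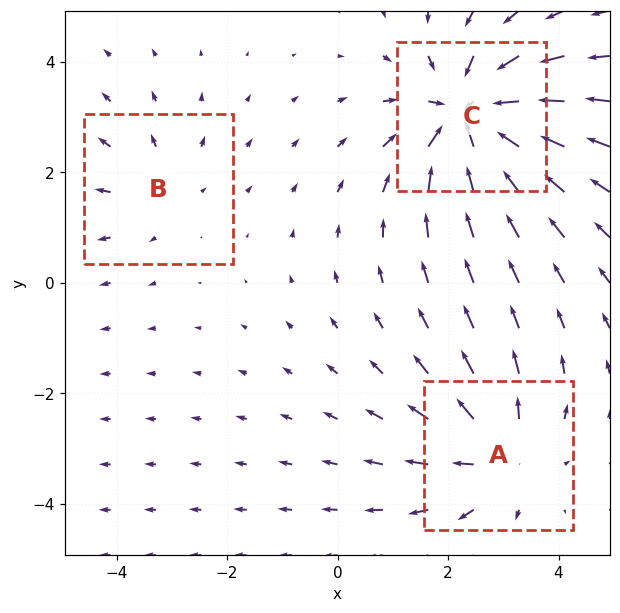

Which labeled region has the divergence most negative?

C

Divergence at each region's feature centre — A: about +3, B: about +2, C: about -5. Region C is most negative.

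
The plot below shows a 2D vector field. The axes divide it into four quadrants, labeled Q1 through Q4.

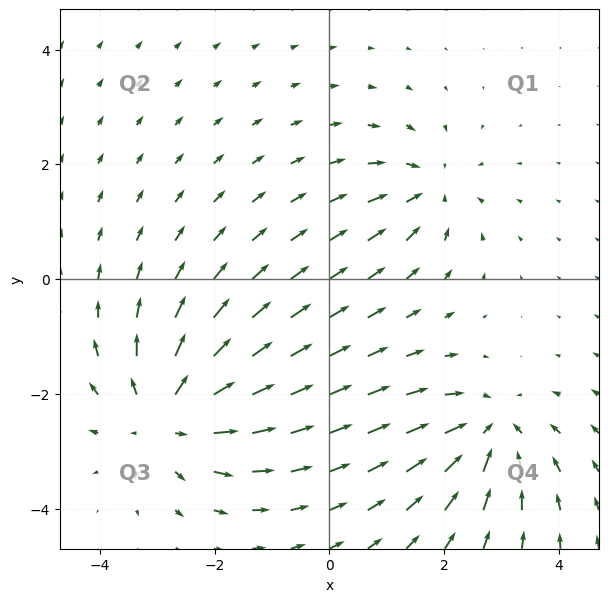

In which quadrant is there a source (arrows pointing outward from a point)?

Q3

The source sits at approximately (-2.8, -2.4), which lies in quadrant Q3. The divergence there is about +5, positive as expected for a source.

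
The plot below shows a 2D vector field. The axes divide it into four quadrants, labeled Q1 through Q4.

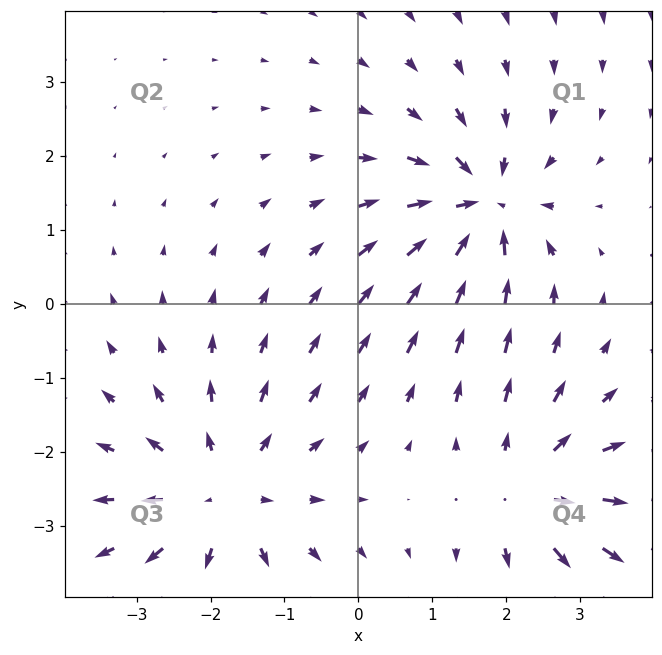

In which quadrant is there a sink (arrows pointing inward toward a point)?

The sink sits at approximately (1.7, 1.3), which lies in quadrant Q1. The divergence there is about -5, negative as expected for a sink.

Q1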